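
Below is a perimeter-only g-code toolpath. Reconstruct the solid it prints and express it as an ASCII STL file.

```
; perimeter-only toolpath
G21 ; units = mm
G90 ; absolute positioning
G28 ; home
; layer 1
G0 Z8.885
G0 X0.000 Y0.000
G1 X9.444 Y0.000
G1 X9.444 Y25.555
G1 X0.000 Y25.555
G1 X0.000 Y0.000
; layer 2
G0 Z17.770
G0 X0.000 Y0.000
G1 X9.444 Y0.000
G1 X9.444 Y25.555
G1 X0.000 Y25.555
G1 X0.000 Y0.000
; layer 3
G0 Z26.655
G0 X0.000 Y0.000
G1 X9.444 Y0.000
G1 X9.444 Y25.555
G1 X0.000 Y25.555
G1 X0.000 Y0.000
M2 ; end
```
solid part
  facet normal 0.0000 0.0000 -1.0000
    outer loop
      vertex 9.444 25.555 0.000
      vertex 9.444 0.000 0.000
      vertex 0.000 0.000 0.000
    endloop
  endfacet
  facet normal 0.0000 0.0000 -1.0000
    outer loop
      vertex 0.000 25.555 0.000
      vertex 9.444 25.555 0.000
      vertex 0.000 0.000 0.000
    endloop
  endfacet
  facet normal 0.0000 0.0000 1.0000
    outer loop
      vertex 0.000 0.000 26.655
      vertex 9.444 0.000 26.655
      vertex 9.444 25.555 26.655
    endloop
  endfacet
  facet normal 0.0000 0.0000 1.0000
    outer loop
      vertex 0.000 0.000 26.655
      vertex 9.444 25.555 26.655
      vertex 0.000 25.555 26.655
    endloop
  endfacet
  facet normal 0.0000 -1.0000 0.0000
    outer loop
      vertex 0.000 0.000 0.000
      vertex 9.444 0.000 0.000
      vertex 9.444 0.000 26.655
    endloop
  endfacet
  facet normal 0.0000 -1.0000 0.0000
    outer loop
      vertex 0.000 0.000 0.000
      vertex 9.444 0.000 26.655
      vertex 0.000 0.000 26.655
    endloop
  endfacet
  facet normal 0.0000 1.0000 0.0000
    outer loop
      vertex 9.444 25.555 26.655
      vertex 9.444 25.555 0.000
      vertex 0.000 25.555 0.000
    endloop
  endfacet
  facet normal 0.0000 1.0000 0.0000
    outer loop
      vertex 0.000 25.555 26.655
      vertex 9.444 25.555 26.655
      vertex 0.000 25.555 0.000
    endloop
  endfacet
  facet normal -1.0000 0.0000 0.0000
    outer loop
      vertex 0.000 25.555 26.655
      vertex 0.000 25.555 0.000
      vertex 0.000 0.000 0.000
    endloop
  endfacet
  facet normal -1.0000 0.0000 0.0000
    outer loop
      vertex 0.000 0.000 26.655
      vertex 0.000 25.555 26.655
      vertex 0.000 0.000 0.000
    endloop
  endfacet
  facet normal 1.0000 0.0000 0.0000
    outer loop
      vertex 9.444 0.000 0.000
      vertex 9.444 25.555 0.000
      vertex 9.444 25.555 26.655
    endloop
  endfacet
  facet normal 1.0000 0.0000 0.0000
    outer loop
      vertex 9.444 0.000 0.000
      vertex 9.444 25.555 26.655
      vertex 9.444 0.000 26.655
    endloop
  endfacet
endsolid part

The G0 Z moves step by Δz≈8.885 mm. Every layer's G1 loop is the same polygon, so the solid is a straight extrusion of it from z=0 to z≈26.7. Closing with flat bottom and top caps and triangulating gives 12 facets — a rectangular box, roughly 9.44 × 25.6 mm footprint and 26.7 mm tall.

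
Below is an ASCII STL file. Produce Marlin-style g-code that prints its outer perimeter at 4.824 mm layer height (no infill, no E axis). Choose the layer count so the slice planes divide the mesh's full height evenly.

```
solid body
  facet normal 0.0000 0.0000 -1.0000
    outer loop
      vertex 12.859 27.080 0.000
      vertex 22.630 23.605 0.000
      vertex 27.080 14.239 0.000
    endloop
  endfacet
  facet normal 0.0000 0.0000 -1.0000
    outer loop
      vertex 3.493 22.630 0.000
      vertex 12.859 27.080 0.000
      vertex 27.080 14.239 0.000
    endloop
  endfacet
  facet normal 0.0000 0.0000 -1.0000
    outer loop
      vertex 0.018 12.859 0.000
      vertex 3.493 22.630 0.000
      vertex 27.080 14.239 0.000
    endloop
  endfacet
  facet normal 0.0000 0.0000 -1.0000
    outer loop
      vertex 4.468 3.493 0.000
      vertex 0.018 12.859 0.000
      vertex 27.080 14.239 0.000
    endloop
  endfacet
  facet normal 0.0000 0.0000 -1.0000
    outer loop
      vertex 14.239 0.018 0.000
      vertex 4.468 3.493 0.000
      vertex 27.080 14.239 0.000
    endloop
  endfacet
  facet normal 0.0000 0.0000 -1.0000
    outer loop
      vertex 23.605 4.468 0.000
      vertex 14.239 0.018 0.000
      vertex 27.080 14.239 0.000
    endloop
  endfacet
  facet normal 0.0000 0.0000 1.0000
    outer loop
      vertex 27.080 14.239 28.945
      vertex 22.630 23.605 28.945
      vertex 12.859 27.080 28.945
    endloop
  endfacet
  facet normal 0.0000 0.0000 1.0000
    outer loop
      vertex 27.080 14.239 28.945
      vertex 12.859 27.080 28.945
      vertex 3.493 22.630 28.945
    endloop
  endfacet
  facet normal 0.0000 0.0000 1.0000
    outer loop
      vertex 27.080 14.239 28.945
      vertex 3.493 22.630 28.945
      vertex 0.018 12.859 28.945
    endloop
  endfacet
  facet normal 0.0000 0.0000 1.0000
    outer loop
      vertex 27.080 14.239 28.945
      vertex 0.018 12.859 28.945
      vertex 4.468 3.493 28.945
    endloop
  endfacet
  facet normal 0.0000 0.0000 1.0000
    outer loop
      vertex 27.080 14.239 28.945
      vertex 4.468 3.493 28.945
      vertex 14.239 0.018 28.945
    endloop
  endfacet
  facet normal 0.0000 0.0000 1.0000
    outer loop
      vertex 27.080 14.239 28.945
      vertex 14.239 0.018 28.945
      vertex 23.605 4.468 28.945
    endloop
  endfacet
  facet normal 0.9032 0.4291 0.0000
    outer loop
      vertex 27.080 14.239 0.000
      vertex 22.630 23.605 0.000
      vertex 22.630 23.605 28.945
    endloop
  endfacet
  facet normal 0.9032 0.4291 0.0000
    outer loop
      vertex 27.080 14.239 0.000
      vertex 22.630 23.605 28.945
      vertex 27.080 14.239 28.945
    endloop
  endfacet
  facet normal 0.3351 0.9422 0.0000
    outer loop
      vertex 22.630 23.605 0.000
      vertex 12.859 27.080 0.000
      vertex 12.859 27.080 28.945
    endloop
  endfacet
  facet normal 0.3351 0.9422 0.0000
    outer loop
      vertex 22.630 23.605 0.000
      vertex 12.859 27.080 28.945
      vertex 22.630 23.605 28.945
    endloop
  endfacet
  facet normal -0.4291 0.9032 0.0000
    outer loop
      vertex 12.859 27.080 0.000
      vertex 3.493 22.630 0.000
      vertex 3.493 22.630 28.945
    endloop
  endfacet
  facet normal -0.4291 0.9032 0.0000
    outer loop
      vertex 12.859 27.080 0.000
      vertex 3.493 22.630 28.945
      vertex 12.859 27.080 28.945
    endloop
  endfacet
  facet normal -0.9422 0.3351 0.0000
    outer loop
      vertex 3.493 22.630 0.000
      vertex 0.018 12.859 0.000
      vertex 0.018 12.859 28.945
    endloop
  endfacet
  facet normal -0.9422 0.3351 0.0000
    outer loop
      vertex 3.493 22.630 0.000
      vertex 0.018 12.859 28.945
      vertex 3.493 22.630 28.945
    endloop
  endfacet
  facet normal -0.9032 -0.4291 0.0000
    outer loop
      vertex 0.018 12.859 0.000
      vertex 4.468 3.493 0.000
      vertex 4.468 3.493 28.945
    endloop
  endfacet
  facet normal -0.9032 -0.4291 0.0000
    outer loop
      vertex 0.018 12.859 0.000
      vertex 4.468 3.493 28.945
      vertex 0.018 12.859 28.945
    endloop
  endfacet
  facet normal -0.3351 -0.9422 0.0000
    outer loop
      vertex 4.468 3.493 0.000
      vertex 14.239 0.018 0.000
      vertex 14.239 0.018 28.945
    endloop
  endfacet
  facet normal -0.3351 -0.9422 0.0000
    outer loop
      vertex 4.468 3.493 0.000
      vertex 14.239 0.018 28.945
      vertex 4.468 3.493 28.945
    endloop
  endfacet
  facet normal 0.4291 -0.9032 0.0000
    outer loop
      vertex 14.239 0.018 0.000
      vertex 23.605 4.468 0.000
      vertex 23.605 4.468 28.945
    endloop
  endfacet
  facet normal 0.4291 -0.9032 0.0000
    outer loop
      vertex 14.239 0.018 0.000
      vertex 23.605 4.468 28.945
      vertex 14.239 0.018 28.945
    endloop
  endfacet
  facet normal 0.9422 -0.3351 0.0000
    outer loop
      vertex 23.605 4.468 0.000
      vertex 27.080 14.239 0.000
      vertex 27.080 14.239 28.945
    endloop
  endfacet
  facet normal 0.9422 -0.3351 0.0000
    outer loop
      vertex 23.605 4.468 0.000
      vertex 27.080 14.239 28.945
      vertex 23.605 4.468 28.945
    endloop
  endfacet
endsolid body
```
; perimeter-only toolpath
G21 ; units = mm
G90 ; absolute positioning
G28 ; home
; layer 1
G0 Z4.824
G0 X27.080 Y14.239
G1 X22.630 Y23.605
G1 X12.859 Y27.080
G1 X3.493 Y22.630
G1 X0.018 Y12.859
G1 X4.468 Y3.493
G1 X14.239 Y0.018
G1 X23.605 Y4.468
G1 X27.080 Y14.239
; layer 2
G0 Z9.648
G0 X27.080 Y14.239
G1 X22.630 Y23.605
G1 X12.859 Y27.080
G1 X3.493 Y22.630
G1 X0.018 Y12.859
G1 X4.468 Y3.493
G1 X14.239 Y0.018
G1 X23.605 Y4.468
G1 X27.080 Y14.239
; layer 3
G0 Z14.473
G0 X27.080 Y14.239
G1 X22.630 Y23.605
G1 X12.859 Y27.080
G1 X3.493 Y22.630
G1 X0.018 Y12.859
G1 X4.468 Y3.493
G1 X14.239 Y0.018
G1 X23.605 Y4.468
G1 X27.080 Y14.239
; layer 4
G0 Z19.297
G0 X27.080 Y14.239
G1 X22.630 Y23.605
G1 X12.859 Y27.080
G1 X3.493 Y22.630
G1 X0.018 Y12.859
G1 X4.468 Y3.493
G1 X14.239 Y0.018
G1 X23.605 Y4.468
G1 X27.080 Y14.239
; layer 5
G0 Z24.121
G0 X27.080 Y14.239
G1 X22.630 Y23.605
G1 X12.859 Y27.080
G1 X3.493 Y22.630
G1 X0.018 Y12.859
G1 X4.468 Y3.493
G1 X14.239 Y0.018
G1 X23.605 Y4.468
G1 X27.080 Y14.239
; layer 6
G0 Z28.945
G0 X27.080 Y14.239
G1 X22.630 Y23.605
G1 X12.859 Y27.080
G1 X3.493 Y22.630
G1 X0.018 Y12.859
G1 X4.468 Y3.493
G1 X14.239 Y0.018
G1 X23.605 Y4.468
G1 X27.080 Y14.239
M2 ; end

The solid is a regular 8-sided prism (a cylinder approximated with 8 flat sides), circumscribed radius ≈ 13.5 mm, height ≈ 28.9 mm. Slicing at Δz = 4.824 mm — 6 equal slices spanning the solid's height, so layer i sits at z = i·h/6 — gives 6 non-empty perimeters. Each is a 8-segment closed polygon; G0 lifts to the layer z and rapids to the start vertex, then G1 traces the edges.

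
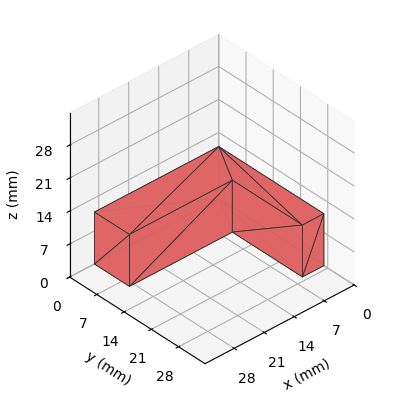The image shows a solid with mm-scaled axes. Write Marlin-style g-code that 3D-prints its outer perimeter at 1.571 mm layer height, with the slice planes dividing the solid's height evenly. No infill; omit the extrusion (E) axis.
Reading the render: the shape is an L-shaped prism: outer 29 × 27 mm, arm thicknesses ≈ 9 mm (horizontal) and 5 mm (vertical), extruded 11 mm in z (dimensions read to the nearest mm from the axis ticks). For the g-code, the solid's height is divided into equal slices at the stated Δz and each level perimeter traced with G1 moves after a G0 lift.

; perimeter-only toolpath
G21 ; units = mm
G90 ; absolute positioning
G28 ; home
; layer 1
G0 Z1.571
G0 X0.000 Y0.000
G1 X29.000 Y0.000
G1 X29.000 Y9.000
G1 X5.000 Y9.000
G1 X5.000 Y27.000
G1 X0.000 Y27.000
G1 X0.000 Y0.000
; layer 2
G0 Z3.143
G0 X0.000 Y0.000
G1 X29.000 Y0.000
G1 X29.000 Y9.000
G1 X5.000 Y9.000
G1 X5.000 Y27.000
G1 X0.000 Y27.000
G1 X0.000 Y0.000
; layer 3
G0 Z4.714
G0 X0.000 Y0.000
G1 X29.000 Y0.000
G1 X29.000 Y9.000
G1 X5.000 Y9.000
G1 X5.000 Y27.000
G1 X0.000 Y27.000
G1 X0.000 Y0.000
; layer 4
G0 Z6.286
G0 X0.000 Y0.000
G1 X29.000 Y0.000
G1 X29.000 Y9.000
G1 X5.000 Y9.000
G1 X5.000 Y27.000
G1 X0.000 Y27.000
G1 X0.000 Y0.000
; layer 5
G0 Z7.857
G0 X0.000 Y0.000
G1 X29.000 Y0.000
G1 X29.000 Y9.000
G1 X5.000 Y9.000
G1 X5.000 Y27.000
G1 X0.000 Y27.000
G1 X0.000 Y0.000
; layer 6
G0 Z9.429
G0 X0.000 Y0.000
G1 X29.000 Y0.000
G1 X29.000 Y9.000
G1 X5.000 Y9.000
G1 X5.000 Y27.000
G1 X0.000 Y27.000
G1 X0.000 Y0.000
; layer 7
G0 Z11.000
G0 X0.000 Y0.000
G1 X29.000 Y0.000
G1 X29.000 Y9.000
G1 X5.000 Y9.000
G1 X5.000 Y27.000
G1 X0.000 Y27.000
G1 X0.000 Y0.000
M2 ; end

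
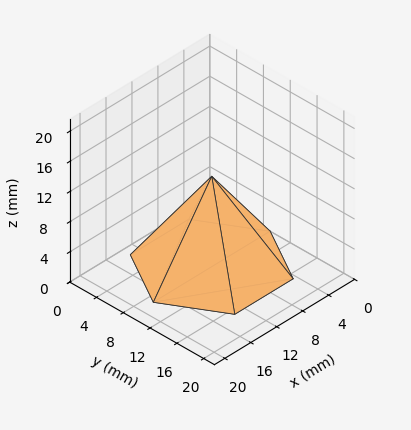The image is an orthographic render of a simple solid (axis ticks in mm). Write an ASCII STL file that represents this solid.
Reading the render: the shape is a regular 6-sided pyramid, base circumscribed radius ≈ 9 mm, apex at z ≈ 12 mm (dimensions read to the nearest mm from the axis ticks). For the STL, each face is triangulated and given an outward normal.

solid part
  facet normal 0.0000 0.0000 -1.0000
    outer loop
      vertex 4.50 16.79 0.00
      vertex 13.50 16.79 0.00
      vertex 18.00 9.00 0.00
    endloop
  endfacet
  facet normal 0.0000 0.0000 -1.0000
    outer loop
      vertex 0.00 9.00 0.00
      vertex 4.50 16.79 0.00
      vertex 18.00 9.00 0.00
    endloop
  endfacet
  facet normal 0.0000 0.0000 -1.0000
    outer loop
      vertex 4.50 1.21 0.00
      vertex 0.00 9.00 0.00
      vertex 18.00 9.00 0.00
    endloop
  endfacet
  facet normal 0.0000 0.0000 -1.0000
    outer loop
      vertex 13.50 1.21 0.00
      vertex 4.50 1.21 0.00
      vertex 18.00 9.00 0.00
    endloop
  endfacet
  facet normal 0.7262 0.4195 0.5447
    outer loop
      vertex 18.00 9.00 0.00
      vertex 13.50 16.79 0.00
      vertex 9.00 9.00 12.00
    endloop
  endfacet
  facet normal 0.0000 0.8388 0.5445
    outer loop
      vertex 13.50 16.79 0.00
      vertex 4.50 16.79 0.00
      vertex 9.00 9.00 12.00
    endloop
  endfacet
  facet normal -0.7262 0.4195 0.5447
    outer loop
      vertex 4.50 16.79 0.00
      vertex 0.00 9.00 0.00
      vertex 9.00 9.00 12.00
    endloop
  endfacet
  facet normal -0.7262 -0.4195 0.5447
    outer loop
      vertex 0.00 9.00 0.00
      vertex 4.50 1.21 0.00
      vertex 9.00 9.00 12.00
    endloop
  endfacet
  facet normal 0.0000 -0.8388 0.5445
    outer loop
      vertex 4.50 1.21 0.00
      vertex 13.50 1.21 0.00
      vertex 9.00 9.00 12.00
    endloop
  endfacet
  facet normal 0.7262 -0.4195 0.5447
    outer loop
      vertex 13.50 1.21 0.00
      vertex 18.00 9.00 0.00
      vertex 9.00 9.00 12.00
    endloop
  endfacet
endsolid part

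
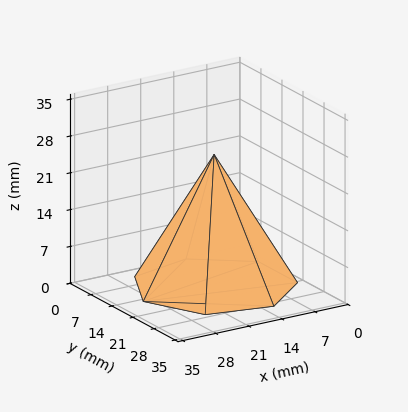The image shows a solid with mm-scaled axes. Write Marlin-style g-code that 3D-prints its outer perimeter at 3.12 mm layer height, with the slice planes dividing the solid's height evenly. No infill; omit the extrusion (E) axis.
Reading the render: the shape is a regular 7-sided pyramid, base circumscribed radius ≈ 15 mm, apex at z ≈ 25 mm (dimensions read to the nearest mm from the axis ticks). For the g-code, the solid's height is divided into equal slices at the stated Δz and each level perimeter traced with G1 moves after a G0 lift.

; perimeter-only toolpath
G21 ; units = mm
G90 ; absolute positioning
G28 ; home
; layer 1
G0 Z3.12
G0 X28.12 Y15.00
G1 X23.18 Y25.26
G1 X12.08 Y27.79
G1 X3.18 Y20.70
G1 X3.18 Y9.30
G1 X12.08 Y2.21
G1 X23.18 Y4.74
G1 X28.12 Y15.00
; layer 2
G0 Z6.25
G0 X26.25 Y15.00
G1 X22.01 Y23.80
G1 X12.50 Y25.96
G1 X4.87 Y19.88
G1 X4.87 Y10.12
G1 X12.50 Y4.04
G1 X22.01 Y6.20
G1 X26.25 Y15.00
; layer 3
G0 Z9.38
G0 X24.38 Y15.00
G1 X20.84 Y22.33
G1 X12.91 Y24.14
G1 X6.56 Y19.07
G1 X6.56 Y10.93
G1 X12.91 Y5.86
G1 X20.84 Y7.67
G1 X24.38 Y15.00
; layer 4
G0 Z12.50
G0 X22.50 Y15.00
G1 X19.68 Y20.87
G1 X13.33 Y22.31
G1 X8.24 Y18.26
G1 X8.24 Y11.75
G1 X13.33 Y7.69
G1 X19.68 Y9.13
G1 X22.50 Y15.00
; layer 5
G0 Z15.62
G0 X20.62 Y15.00
G1 X18.51 Y19.40
G1 X13.75 Y20.48
G1 X9.93 Y17.44
G1 X9.93 Y12.56
G1 X13.75 Y9.52
G1 X18.51 Y10.60
G1 X20.62 Y15.00
; layer 6
G0 Z18.75
G0 X18.75 Y15.00
G1 X17.34 Y17.93
G1 X14.16 Y18.66
G1 X11.62 Y16.63
G1 X11.62 Y13.37
G1 X14.16 Y11.35
G1 X17.34 Y12.07
G1 X18.75 Y15.00
; layer 7
G0 Z21.88
G0 X16.88 Y15.00
G1 X16.17 Y16.47
G1 X14.58 Y16.83
G1 X13.31 Y15.81
G1 X13.31 Y14.19
G1 X14.58 Y13.17
G1 X16.17 Y13.53
G1 X16.88 Y15.00
M2 ; end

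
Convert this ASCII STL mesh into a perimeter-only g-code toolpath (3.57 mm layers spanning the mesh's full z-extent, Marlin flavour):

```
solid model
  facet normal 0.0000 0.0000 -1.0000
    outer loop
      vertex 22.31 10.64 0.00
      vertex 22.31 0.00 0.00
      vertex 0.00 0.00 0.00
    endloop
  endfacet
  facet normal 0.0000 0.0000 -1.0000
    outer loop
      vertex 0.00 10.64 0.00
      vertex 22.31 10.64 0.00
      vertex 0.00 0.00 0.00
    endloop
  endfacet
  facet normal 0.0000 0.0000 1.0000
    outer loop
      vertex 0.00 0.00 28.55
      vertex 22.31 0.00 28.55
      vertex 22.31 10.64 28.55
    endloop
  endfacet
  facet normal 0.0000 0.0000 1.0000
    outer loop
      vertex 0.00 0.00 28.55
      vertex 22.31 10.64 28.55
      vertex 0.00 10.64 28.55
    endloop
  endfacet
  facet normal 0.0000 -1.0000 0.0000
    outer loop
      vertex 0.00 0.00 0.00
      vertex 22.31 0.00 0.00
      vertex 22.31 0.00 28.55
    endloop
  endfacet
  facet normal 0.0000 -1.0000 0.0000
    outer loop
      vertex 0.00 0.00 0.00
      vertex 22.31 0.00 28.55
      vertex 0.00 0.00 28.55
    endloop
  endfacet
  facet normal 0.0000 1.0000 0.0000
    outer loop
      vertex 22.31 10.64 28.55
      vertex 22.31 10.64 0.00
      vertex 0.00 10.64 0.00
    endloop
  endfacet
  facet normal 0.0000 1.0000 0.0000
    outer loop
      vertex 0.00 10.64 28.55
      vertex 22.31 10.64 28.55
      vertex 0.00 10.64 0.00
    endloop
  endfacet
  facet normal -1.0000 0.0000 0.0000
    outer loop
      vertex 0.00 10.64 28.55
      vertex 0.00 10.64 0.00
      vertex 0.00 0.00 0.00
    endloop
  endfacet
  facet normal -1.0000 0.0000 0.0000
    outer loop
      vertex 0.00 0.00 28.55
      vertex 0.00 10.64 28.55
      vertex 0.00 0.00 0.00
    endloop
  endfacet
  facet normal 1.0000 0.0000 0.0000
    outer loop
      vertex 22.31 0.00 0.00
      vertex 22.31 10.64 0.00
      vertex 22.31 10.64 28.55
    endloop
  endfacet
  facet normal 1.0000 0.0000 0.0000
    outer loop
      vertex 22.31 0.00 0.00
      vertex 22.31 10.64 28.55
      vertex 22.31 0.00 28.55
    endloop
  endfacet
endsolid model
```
; perimeter-only toolpath
G21 ; units = mm
G90 ; absolute positioning
G28 ; home
; layer 1
G0 Z3.57
G0 X0.00 Y0.00
G1 X22.31 Y0.00
G1 X22.31 Y10.64
G1 X0.00 Y10.64
G1 X0.00 Y0.00
; layer 2
G0 Z7.14
G0 X0.00 Y0.00
G1 X22.31 Y0.00
G1 X22.31 Y10.64
G1 X0.00 Y10.64
G1 X0.00 Y0.00
; layer 3
G0 Z10.71
G0 X0.00 Y0.00
G1 X22.31 Y0.00
G1 X22.31 Y10.64
G1 X0.00 Y10.64
G1 X0.00 Y0.00
; layer 4
G0 Z14.28
G0 X0.00 Y0.00
G1 X22.31 Y0.00
G1 X22.31 Y10.64
G1 X0.00 Y10.64
G1 X0.00 Y0.00
; layer 5
G0 Z17.84
G0 X0.00 Y0.00
G1 X22.31 Y0.00
G1 X22.31 Y10.64
G1 X0.00 Y10.64
G1 X0.00 Y0.00
; layer 6
G0 Z21.41
G0 X0.00 Y0.00
G1 X22.31 Y0.00
G1 X22.31 Y10.64
G1 X0.00 Y10.64
G1 X0.00 Y0.00
; layer 7
G0 Z24.98
G0 X0.00 Y0.00
G1 X22.31 Y0.00
G1 X22.31 Y10.64
G1 X0.00 Y10.64
G1 X0.00 Y0.00
; layer 8
G0 Z28.55
G0 X0.00 Y0.00
G1 X22.31 Y0.00
G1 X22.31 Y10.64
G1 X0.00 Y10.64
G1 X0.00 Y0.00
M2 ; end

The solid is a rectangular box, roughly 22.3 × 10.6 mm footprint and 28.6 mm tall. Slicing at Δz = 3.57 mm — 8 equal slices spanning the solid's height, so layer i sits at z = i·h/8 — gives 8 non-empty perimeters. Each is a 4-segment closed polygon; G0 lifts to the layer z and rapids to the start vertex, then G1 traces the edges.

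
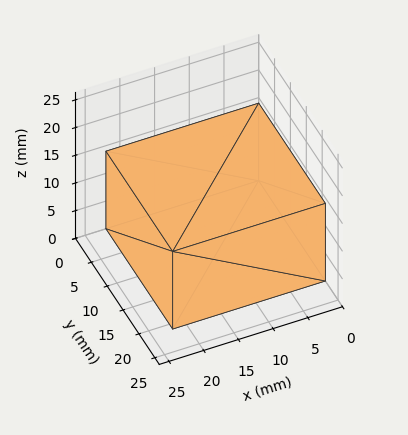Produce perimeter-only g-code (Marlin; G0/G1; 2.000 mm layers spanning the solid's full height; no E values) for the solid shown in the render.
Reading the render: the shape is a rectangular box, roughly 22 × 21 mm footprint and 14 mm tall (dimensions read to the nearest mm from the axis ticks). For the g-code, the solid's height is divided into equal slices at the stated Δz and each level perimeter traced with G1 moves after a G0 lift.

; perimeter-only toolpath
G21 ; units = mm
G90 ; absolute positioning
G28 ; home
; layer 1
G0 Z2.000
G0 X0.000 Y0.000
G1 X22.000 Y0.000
G1 X22.000 Y21.000
G1 X0.000 Y21.000
G1 X0.000 Y0.000
; layer 2
G0 Z4.000
G0 X0.000 Y0.000
G1 X22.000 Y0.000
G1 X22.000 Y21.000
G1 X0.000 Y21.000
G1 X0.000 Y0.000
; layer 3
G0 Z6.000
G0 X0.000 Y0.000
G1 X22.000 Y0.000
G1 X22.000 Y21.000
G1 X0.000 Y21.000
G1 X0.000 Y0.000
; layer 4
G0 Z8.000
G0 X0.000 Y0.000
G1 X22.000 Y0.000
G1 X22.000 Y21.000
G1 X0.000 Y21.000
G1 X0.000 Y0.000
; layer 5
G0 Z10.000
G0 X0.000 Y0.000
G1 X22.000 Y0.000
G1 X22.000 Y21.000
G1 X0.000 Y21.000
G1 X0.000 Y0.000
; layer 6
G0 Z12.000
G0 X0.000 Y0.000
G1 X22.000 Y0.000
G1 X22.000 Y21.000
G1 X0.000 Y21.000
G1 X0.000 Y0.000
; layer 7
G0 Z14.000
G0 X0.000 Y0.000
G1 X22.000 Y0.000
G1 X22.000 Y21.000
G1 X0.000 Y21.000
G1 X0.000 Y0.000
M2 ; end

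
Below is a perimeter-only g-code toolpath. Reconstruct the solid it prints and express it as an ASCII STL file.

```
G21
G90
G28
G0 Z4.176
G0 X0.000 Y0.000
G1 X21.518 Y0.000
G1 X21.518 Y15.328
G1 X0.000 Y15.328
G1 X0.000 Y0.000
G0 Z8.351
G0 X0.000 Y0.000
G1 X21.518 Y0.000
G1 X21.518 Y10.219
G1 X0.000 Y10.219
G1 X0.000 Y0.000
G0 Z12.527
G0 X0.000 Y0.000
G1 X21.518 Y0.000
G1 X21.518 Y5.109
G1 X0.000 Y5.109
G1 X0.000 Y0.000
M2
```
solid part
  facet normal 0.0000 0.0000 -1.0000
    outer loop
      vertex 21.518 20.437 0.000
      vertex 21.518 0.000 0.000
      vertex 0.000 0.000 0.000
    endloop
  endfacet
  facet normal 0.0000 0.0000 -1.0000
    outer loop
      vertex 0.000 20.437 0.000
      vertex 21.518 20.437 0.000
      vertex 0.000 0.000 0.000
    endloop
  endfacet
  facet normal 0.0000 -1.0000 0.0000
    outer loop
      vertex 0.000 0.000 0.000
      vertex 21.518 0.000 0.000
      vertex 21.518 0.000 16.703
    endloop
  endfacet
  facet normal 0.0000 -1.0000 0.0000
    outer loop
      vertex 0.000 0.000 0.000
      vertex 21.518 0.000 16.703
      vertex 0.000 0.000 16.703
    endloop
  endfacet
  facet normal 0.0000 0.6328 0.7743
    outer loop
      vertex 0.000 0.000 16.703
      vertex 21.518 0.000 16.703
      vertex 21.518 20.437 0.000
    endloop
  endfacet
  facet normal 0.0000 0.6328 0.7743
    outer loop
      vertex 0.000 0.000 16.703
      vertex 21.518 20.437 0.000
      vertex 0.000 20.437 0.000
    endloop
  endfacet
  facet normal -1.0000 0.0000 0.0000
    outer loop
      vertex 0.000 0.000 16.703
      vertex 0.000 20.437 0.000
      vertex 0.000 0.000 0.000
    endloop
  endfacet
  facet normal 1.0000 0.0000 0.0000
    outer loop
      vertex 21.518 0.000 0.000
      vertex 21.518 20.437 0.000
      vertex 21.518 0.000 16.703
    endloop
  endfacet
endsolid part

The G0 Z moves step by Δz≈4.176 mm. The G1 loops shrink linearly with z, so the solid tapers from its base footprint up to z≈16.7. Closing with a flat bottom cap and the tapered top and triangulating gives 8 facets — a wedge (ramp): 21.5 × 20.4 mm base, rising to 16.7 mm along the y=0 edge and sloping linearly to z=0 at y=20.4.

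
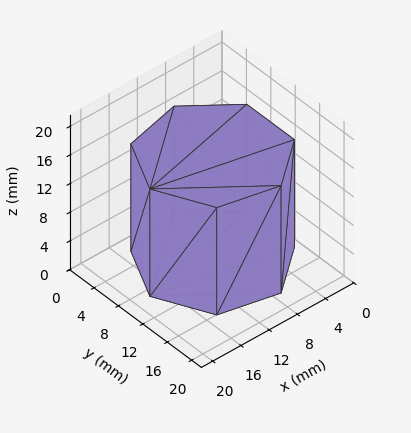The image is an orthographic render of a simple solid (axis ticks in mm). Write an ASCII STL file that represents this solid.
Reading the render: the shape is a regular 7-sided prism (a cylinder approximated with 7 flat sides), circumscribed radius ≈ 9 mm, height ≈ 15 mm (dimensions read to the nearest mm from the axis ticks). For the STL, each face is triangulated and given an outward normal.

solid part
  facet normal 0.0000 0.0000 -1.0000
    outer loop
      vertex 6.997 17.774 0.000
      vertex 14.611 16.036 0.000
      vertex 18.000 9.000 0.000
    endloop
  endfacet
  facet normal 0.0000 0.0000 -1.0000
    outer loop
      vertex 0.891 12.905 0.000
      vertex 6.997 17.774 0.000
      vertex 18.000 9.000 0.000
    endloop
  endfacet
  facet normal 0.0000 0.0000 -1.0000
    outer loop
      vertex 0.891 5.095 0.000
      vertex 0.891 12.905 0.000
      vertex 18.000 9.000 0.000
    endloop
  endfacet
  facet normal 0.0000 0.0000 -1.0000
    outer loop
      vertex 6.997 0.226 0.000
      vertex 0.891 5.095 0.000
      vertex 18.000 9.000 0.000
    endloop
  endfacet
  facet normal 0.0000 0.0000 -1.0000
    outer loop
      vertex 14.611 1.964 0.000
      vertex 6.997 0.226 0.000
      vertex 18.000 9.000 0.000
    endloop
  endfacet
  facet normal 0.0000 0.0000 1.0000
    outer loop
      vertex 18.000 9.000 15.000
      vertex 14.611 16.036 15.000
      vertex 6.997 17.774 15.000
    endloop
  endfacet
  facet normal 0.0000 0.0000 1.0000
    outer loop
      vertex 18.000 9.000 15.000
      vertex 6.997 17.774 15.000
      vertex 0.891 12.905 15.000
    endloop
  endfacet
  facet normal 0.0000 0.0000 1.0000
    outer loop
      vertex 18.000 9.000 15.000
      vertex 0.891 12.905 15.000
      vertex 0.891 5.095 15.000
    endloop
  endfacet
  facet normal 0.0000 0.0000 1.0000
    outer loop
      vertex 18.000 9.000 15.000
      vertex 0.891 5.095 15.000
      vertex 6.997 0.226 15.000
    endloop
  endfacet
  facet normal 0.0000 0.0000 1.0000
    outer loop
      vertex 18.000 9.000 15.000
      vertex 6.997 0.226 15.000
      vertex 14.611 1.964 15.000
    endloop
  endfacet
  facet normal 0.9009 0.4340 0.0000
    outer loop
      vertex 18.000 9.000 0.000
      vertex 14.611 16.036 0.000
      vertex 14.611 16.036 15.000
    endloop
  endfacet
  facet normal 0.9009 0.4340 0.0000
    outer loop
      vertex 18.000 9.000 0.000
      vertex 14.611 16.036 15.000
      vertex 18.000 9.000 15.000
    endloop
  endfacet
  facet normal 0.2225 0.9749 0.0000
    outer loop
      vertex 14.611 16.036 0.000
      vertex 6.997 17.774 0.000
      vertex 6.997 17.774 15.000
    endloop
  endfacet
  facet normal 0.2225 0.9749 0.0000
    outer loop
      vertex 14.611 16.036 0.000
      vertex 6.997 17.774 15.000
      vertex 14.611 16.036 15.000
    endloop
  endfacet
  facet normal -0.6235 0.7819 0.0000
    outer loop
      vertex 6.997 17.774 0.000
      vertex 0.891 12.905 0.000
      vertex 0.891 12.905 15.000
    endloop
  endfacet
  facet normal -0.6235 0.7819 0.0000
    outer loop
      vertex 6.997 17.774 0.000
      vertex 0.891 12.905 15.000
      vertex 6.997 17.774 15.000
    endloop
  endfacet
  facet normal -1.0000 0.0000 0.0000
    outer loop
      vertex 0.891 12.905 0.000
      vertex 0.891 5.095 0.000
      vertex 0.891 5.095 15.000
    endloop
  endfacet
  facet normal -1.0000 0.0000 0.0000
    outer loop
      vertex 0.891 12.905 0.000
      vertex 0.891 5.095 15.000
      vertex 0.891 12.905 15.000
    endloop
  endfacet
  facet normal -0.6235 -0.7819 0.0000
    outer loop
      vertex 0.891 5.095 0.000
      vertex 6.997 0.226 0.000
      vertex 6.997 0.226 15.000
    endloop
  endfacet
  facet normal -0.6235 -0.7819 0.0000
    outer loop
      vertex 0.891 5.095 0.000
      vertex 6.997 0.226 15.000
      vertex 0.891 5.095 15.000
    endloop
  endfacet
  facet normal 0.2225 -0.9749 0.0000
    outer loop
      vertex 6.997 0.226 0.000
      vertex 14.611 1.964 0.000
      vertex 14.611 1.964 15.000
    endloop
  endfacet
  facet normal 0.2225 -0.9749 0.0000
    outer loop
      vertex 6.997 0.226 0.000
      vertex 14.611 1.964 15.000
      vertex 6.997 0.226 15.000
    endloop
  endfacet
  facet normal 0.9009 -0.4340 0.0000
    outer loop
      vertex 14.611 1.964 0.000
      vertex 18.000 9.000 0.000
      vertex 18.000 9.000 15.000
    endloop
  endfacet
  facet normal 0.9009 -0.4340 0.0000
    outer loop
      vertex 14.611 1.964 0.000
      vertex 18.000 9.000 15.000
      vertex 14.611 1.964 15.000
    endloop
  endfacet
endsolid part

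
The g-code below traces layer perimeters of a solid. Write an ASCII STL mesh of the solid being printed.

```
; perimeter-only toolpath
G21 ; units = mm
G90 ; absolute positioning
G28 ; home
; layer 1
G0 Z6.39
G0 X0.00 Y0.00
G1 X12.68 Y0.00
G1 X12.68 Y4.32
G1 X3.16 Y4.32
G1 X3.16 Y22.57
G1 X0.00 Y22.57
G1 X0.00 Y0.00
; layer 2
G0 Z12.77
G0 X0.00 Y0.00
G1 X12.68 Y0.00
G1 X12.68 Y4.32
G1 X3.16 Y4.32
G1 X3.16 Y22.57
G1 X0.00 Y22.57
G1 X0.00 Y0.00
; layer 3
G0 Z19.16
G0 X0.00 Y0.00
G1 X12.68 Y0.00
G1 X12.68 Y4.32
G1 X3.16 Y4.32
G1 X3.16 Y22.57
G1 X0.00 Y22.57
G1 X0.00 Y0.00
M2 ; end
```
solid part
  facet normal 0.0000 0.0000 -1.0000
    outer loop
      vertex 12.68 4.32 0.00
      vertex 12.68 0.00 0.00
      vertex 0.00 0.00 0.00
    endloop
  endfacet
  facet normal 0.0000 0.0000 -1.0000
    outer loop
      vertex 3.16 4.32 0.00
      vertex 12.68 4.32 0.00
      vertex 0.00 0.00 0.00
    endloop
  endfacet
  facet normal 0.0000 0.0000 -1.0000
    outer loop
      vertex 3.16 22.57 0.00
      vertex 3.16 4.32 0.00
      vertex 0.00 0.00 0.00
    endloop
  endfacet
  facet normal 0.0000 0.0000 -1.0000
    outer loop
      vertex 0.00 22.57 0.00
      vertex 3.16 22.57 0.00
      vertex 0.00 0.00 0.00
    endloop
  endfacet
  facet normal 0.0000 0.0000 1.0000
    outer loop
      vertex 0.00 0.00 19.16
      vertex 12.68 0.00 19.16
      vertex 12.68 4.32 19.16
    endloop
  endfacet
  facet normal 0.0000 0.0000 1.0000
    outer loop
      vertex 0.00 0.00 19.16
      vertex 12.68 4.32 19.16
      vertex 3.16 4.32 19.16
    endloop
  endfacet
  facet normal 0.0000 0.0000 1.0000
    outer loop
      vertex 0.00 0.00 19.16
      vertex 3.16 4.32 19.16
      vertex 3.16 22.57 19.16
    endloop
  endfacet
  facet normal 0.0000 0.0000 1.0000
    outer loop
      vertex 0.00 0.00 19.16
      vertex 3.16 22.57 19.16
      vertex 0.00 22.57 19.16
    endloop
  endfacet
  facet normal 0.0000 -1.0000 0.0000
    outer loop
      vertex 0.00 0.00 0.00
      vertex 12.68 0.00 0.00
      vertex 12.68 0.00 19.16
    endloop
  endfacet
  facet normal 0.0000 -1.0000 0.0000
    outer loop
      vertex 0.00 0.00 0.00
      vertex 12.68 0.00 19.16
      vertex 0.00 0.00 19.16
    endloop
  endfacet
  facet normal 1.0000 0.0000 0.0000
    outer loop
      vertex 12.68 0.00 0.00
      vertex 12.68 4.32 0.00
      vertex 12.68 4.32 19.16
    endloop
  endfacet
  facet normal 1.0000 0.0000 0.0000
    outer loop
      vertex 12.68 0.00 0.00
      vertex 12.68 4.32 19.16
      vertex 12.68 0.00 19.16
    endloop
  endfacet
  facet normal 0.0000 1.0000 0.0000
    outer loop
      vertex 12.68 4.32 0.00
      vertex 3.16 4.32 0.00
      vertex 3.16 4.32 19.16
    endloop
  endfacet
  facet normal 0.0000 1.0000 0.0000
    outer loop
      vertex 12.68 4.32 0.00
      vertex 3.16 4.32 19.16
      vertex 12.68 4.32 19.16
    endloop
  endfacet
  facet normal 1.0000 0.0000 0.0000
    outer loop
      vertex 3.16 4.32 0.00
      vertex 3.16 22.57 0.00
      vertex 3.16 22.57 19.16
    endloop
  endfacet
  facet normal 1.0000 0.0000 0.0000
    outer loop
      vertex 3.16 4.32 0.00
      vertex 3.16 22.57 19.16
      vertex 3.16 4.32 19.16
    endloop
  endfacet
  facet normal 0.0000 1.0000 0.0000
    outer loop
      vertex 3.16 22.57 0.00
      vertex 0.00 22.57 0.00
      vertex 0.00 22.57 19.16
    endloop
  endfacet
  facet normal 0.0000 1.0000 0.0000
    outer loop
      vertex 3.16 22.57 0.00
      vertex 0.00 22.57 19.16
      vertex 3.16 22.57 19.16
    endloop
  endfacet
  facet normal -1.0000 0.0000 0.0000
    outer loop
      vertex 0.00 22.57 0.00
      vertex 0.00 0.00 0.00
      vertex 0.00 0.00 19.16
    endloop
  endfacet
  facet normal -1.0000 0.0000 0.0000
    outer loop
      vertex 0.00 22.57 0.00
      vertex 0.00 0.00 19.16
      vertex 0.00 22.57 19.16
    endloop
  endfacet
endsolid part

The G0 Z moves step by Δz≈6.39 mm. Every layer's G1 loop is the same polygon, so the solid is a straight extrusion of it from z=0 to z≈19.2. Closing with flat bottom and top caps and triangulating gives 20 facets — an L-shaped prism: outer 12.7 × 22.6 mm, arm thicknesses ≈ 4.32 mm (horizontal) and 3.16 mm (vertical), extruded 19.2 mm in z.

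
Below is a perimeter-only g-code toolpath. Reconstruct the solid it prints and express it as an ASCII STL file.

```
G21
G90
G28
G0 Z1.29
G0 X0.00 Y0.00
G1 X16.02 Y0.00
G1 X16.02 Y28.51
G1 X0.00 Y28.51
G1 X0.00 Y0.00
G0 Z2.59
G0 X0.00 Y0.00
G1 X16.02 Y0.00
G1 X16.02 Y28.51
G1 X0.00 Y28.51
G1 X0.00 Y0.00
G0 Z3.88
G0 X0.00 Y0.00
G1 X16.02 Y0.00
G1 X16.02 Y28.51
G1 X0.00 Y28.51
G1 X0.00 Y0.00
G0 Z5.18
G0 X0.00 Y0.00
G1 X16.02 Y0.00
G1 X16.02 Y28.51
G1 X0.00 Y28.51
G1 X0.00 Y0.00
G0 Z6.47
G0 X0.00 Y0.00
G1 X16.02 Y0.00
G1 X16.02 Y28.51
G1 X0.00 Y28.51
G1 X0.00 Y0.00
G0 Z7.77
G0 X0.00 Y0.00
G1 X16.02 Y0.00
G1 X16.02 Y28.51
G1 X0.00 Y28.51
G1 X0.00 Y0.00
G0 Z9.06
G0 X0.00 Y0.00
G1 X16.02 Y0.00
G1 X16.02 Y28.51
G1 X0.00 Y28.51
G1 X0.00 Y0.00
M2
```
solid part
  facet normal 0.0000 0.0000 -1.0000
    outer loop
      vertex 16.02 28.51 0.00
      vertex 16.02 0.00 0.00
      vertex 0.00 0.00 0.00
    endloop
  endfacet
  facet normal 0.0000 0.0000 -1.0000
    outer loop
      vertex 0.00 28.51 0.00
      vertex 16.02 28.51 0.00
      vertex 0.00 0.00 0.00
    endloop
  endfacet
  facet normal 0.0000 0.0000 1.0000
    outer loop
      vertex 0.00 0.00 9.06
      vertex 16.02 0.00 9.06
      vertex 16.02 28.51 9.06
    endloop
  endfacet
  facet normal 0.0000 0.0000 1.0000
    outer loop
      vertex 0.00 0.00 9.06
      vertex 16.02 28.51 9.06
      vertex 0.00 28.51 9.06
    endloop
  endfacet
  facet normal 0.0000 -1.0000 0.0000
    outer loop
      vertex 0.00 0.00 0.00
      vertex 16.02 0.00 0.00
      vertex 16.02 0.00 9.06
    endloop
  endfacet
  facet normal 0.0000 -1.0000 0.0000
    outer loop
      vertex 0.00 0.00 0.00
      vertex 16.02 0.00 9.06
      vertex 0.00 0.00 9.06
    endloop
  endfacet
  facet normal 0.0000 1.0000 0.0000
    outer loop
      vertex 16.02 28.51 9.06
      vertex 16.02 28.51 0.00
      vertex 0.00 28.51 0.00
    endloop
  endfacet
  facet normal 0.0000 1.0000 0.0000
    outer loop
      vertex 0.00 28.51 9.06
      vertex 16.02 28.51 9.06
      vertex 0.00 28.51 0.00
    endloop
  endfacet
  facet normal -1.0000 0.0000 0.0000
    outer loop
      vertex 0.00 28.51 9.06
      vertex 0.00 28.51 0.00
      vertex 0.00 0.00 0.00
    endloop
  endfacet
  facet normal -1.0000 0.0000 0.0000
    outer loop
      vertex 0.00 0.00 9.06
      vertex 0.00 28.51 9.06
      vertex 0.00 0.00 0.00
    endloop
  endfacet
  facet normal 1.0000 0.0000 0.0000
    outer loop
      vertex 16.02 0.00 0.00
      vertex 16.02 28.51 0.00
      vertex 16.02 28.51 9.06
    endloop
  endfacet
  facet normal 1.0000 0.0000 0.0000
    outer loop
      vertex 16.02 0.00 0.00
      vertex 16.02 28.51 9.06
      vertex 16.02 0.00 9.06
    endloop
  endfacet
endsolid part

The G0 Z moves step by Δz≈1.29 mm. Every layer's G1 loop is the same polygon, so the solid is a straight extrusion of it from z=0 to z≈9.06. Closing with flat bottom and top caps and triangulating gives 12 facets — a rectangular box, roughly 16 × 28.5 mm footprint and 9.06 mm tall.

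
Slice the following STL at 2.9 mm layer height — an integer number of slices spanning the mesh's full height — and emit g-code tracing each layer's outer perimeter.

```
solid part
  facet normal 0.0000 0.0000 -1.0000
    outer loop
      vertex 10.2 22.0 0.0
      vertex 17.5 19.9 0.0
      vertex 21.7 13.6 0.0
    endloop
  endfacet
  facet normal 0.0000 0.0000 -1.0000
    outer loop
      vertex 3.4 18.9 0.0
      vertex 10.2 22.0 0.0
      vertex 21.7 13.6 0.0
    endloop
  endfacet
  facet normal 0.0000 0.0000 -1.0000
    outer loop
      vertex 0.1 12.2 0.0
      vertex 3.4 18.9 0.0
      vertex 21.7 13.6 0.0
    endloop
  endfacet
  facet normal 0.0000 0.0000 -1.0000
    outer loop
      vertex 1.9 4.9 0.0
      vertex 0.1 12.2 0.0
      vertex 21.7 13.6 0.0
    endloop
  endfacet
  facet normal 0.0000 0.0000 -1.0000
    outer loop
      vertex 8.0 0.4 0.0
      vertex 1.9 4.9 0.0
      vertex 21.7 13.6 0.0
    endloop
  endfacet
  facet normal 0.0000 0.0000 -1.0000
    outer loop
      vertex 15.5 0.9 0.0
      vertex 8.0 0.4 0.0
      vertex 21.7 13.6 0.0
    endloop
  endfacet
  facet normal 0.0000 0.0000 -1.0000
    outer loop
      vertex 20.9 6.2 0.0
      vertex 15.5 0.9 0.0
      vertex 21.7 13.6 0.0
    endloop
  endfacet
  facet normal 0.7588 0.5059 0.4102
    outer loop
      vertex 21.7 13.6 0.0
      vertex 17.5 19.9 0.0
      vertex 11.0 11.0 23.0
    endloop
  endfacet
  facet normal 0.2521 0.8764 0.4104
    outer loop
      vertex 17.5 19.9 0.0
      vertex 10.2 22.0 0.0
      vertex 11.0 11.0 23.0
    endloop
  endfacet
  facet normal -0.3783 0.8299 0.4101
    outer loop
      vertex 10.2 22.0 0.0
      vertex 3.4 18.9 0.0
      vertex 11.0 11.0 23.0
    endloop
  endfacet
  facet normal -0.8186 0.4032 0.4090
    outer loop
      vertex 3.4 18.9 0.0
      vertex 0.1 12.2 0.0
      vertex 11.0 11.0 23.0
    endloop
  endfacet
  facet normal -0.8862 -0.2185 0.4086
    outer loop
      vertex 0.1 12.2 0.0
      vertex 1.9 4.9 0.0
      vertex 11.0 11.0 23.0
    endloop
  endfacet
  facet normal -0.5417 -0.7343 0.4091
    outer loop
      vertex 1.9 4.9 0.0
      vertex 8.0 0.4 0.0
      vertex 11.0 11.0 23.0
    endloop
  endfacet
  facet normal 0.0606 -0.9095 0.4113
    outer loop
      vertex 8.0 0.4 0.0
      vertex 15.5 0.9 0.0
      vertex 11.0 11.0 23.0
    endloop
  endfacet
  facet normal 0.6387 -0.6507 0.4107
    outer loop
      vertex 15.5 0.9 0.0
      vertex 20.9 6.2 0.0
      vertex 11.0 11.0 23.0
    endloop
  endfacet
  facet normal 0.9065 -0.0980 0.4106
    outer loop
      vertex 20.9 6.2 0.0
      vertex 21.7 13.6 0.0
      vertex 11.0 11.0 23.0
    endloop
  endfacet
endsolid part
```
; perimeter-only toolpath
G21 ; units = mm
G90 ; absolute positioning
G28 ; home
; layer 1
G0 Z2.9
G0 X20.4 Y13.3
G1 X16.7 Y18.8
G1 X10.3 Y20.6
G1 X4.3 Y17.9
G1 X1.5 Y12.0
G1 X3.0 Y5.7
G1 X8.4 Y1.7
G1 X14.9 Y2.2
G1 X19.7 Y6.8
G1 X20.4 Y13.3
; layer 2
G0 Z5.8
G0 X19.0 Y12.9
G1 X15.9 Y17.7
G1 X10.4 Y19.2
G1 X5.3 Y16.9
G1 X2.8 Y11.9
G1 X4.2 Y6.4
G1 X8.8 Y3.0
G1 X14.4 Y3.4
G1 X18.4 Y7.4
G1 X19.0 Y12.9
; layer 3
G0 Z8.6
G0 X17.7 Y12.6
G1 X15.1 Y16.6
G1 X10.5 Y17.9
G1 X6.2 Y15.9
G1 X4.2 Y11.8
G1 X5.3 Y7.2
G1 X9.1 Y4.4
G1 X13.8 Y4.7
G1 X17.2 Y8.0
G1 X17.7 Y12.6
; layer 4
G0 Z11.5
G0 X16.4 Y12.3
G1 X14.2 Y15.4
G1 X10.6 Y16.5
G1 X7.2 Y14.9
G1 X5.5 Y11.6
G1 X6.5 Y8.0
G1 X9.5 Y5.7
G1 X13.2 Y6.0
G1 X15.9 Y8.6
G1 X16.4 Y12.3
; layer 5
G0 Z14.4
G0 X15.0 Y12.0
G1 X13.4 Y14.3
G1 X10.7 Y15.1
G1 X8.2 Y14.0
G1 X6.9 Y11.4
G1 X7.6 Y8.7
G1 X9.9 Y7.0
G1 X12.7 Y7.2
G1 X14.7 Y9.2
G1 X15.0 Y12.0
; layer 6
G0 Z17.2
G0 X13.7 Y11.7
G1 X12.6 Y13.2
G1 X10.8 Y13.8
G1 X9.1 Y13.0
G1 X8.3 Y11.3
G1 X8.7 Y9.5
G1 X10.2 Y8.3
G1 X12.1 Y8.5
G1 X13.5 Y9.8
G1 X13.7 Y11.7
; layer 7
G0 Z20.1
G0 X12.3 Y11.3
G1 X11.8 Y12.1
G1 X10.9 Y12.4
G1 X10.1 Y12.0
G1 X9.6 Y11.2
G1 X9.9 Y10.2
G1 X10.6 Y9.7
G1 X11.6 Y9.7
G1 X12.2 Y10.4
G1 X12.3 Y11.3
M2 ; end

The solid is a regular 9-sided pyramid, base circumscribed radius ≈ 11 mm, apex at z ≈ 23 mm. Slicing at Δz = 2.9 mm — 8 equal slices spanning the solid's height, so layer i sits at z = i·h/8 — gives 7 non-empty perimeters. Each is a 9-segment closed polygon; G0 lifts to the layer z and rapids to the start vertex, then G1 traces the edges. The cross-section shrinks linearly with z (the slice at the apex is degenerate and omitted).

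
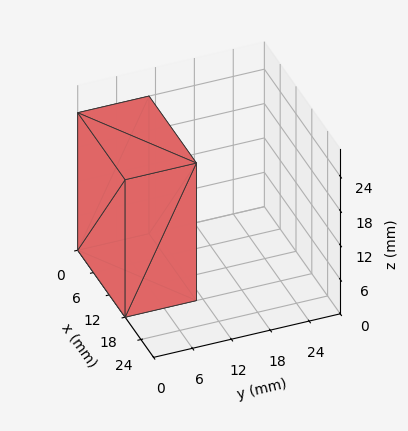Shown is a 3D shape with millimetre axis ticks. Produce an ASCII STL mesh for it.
Reading the render: the shape is a rectangular box, roughly 18 × 11 mm footprint and 24 mm tall (dimensions read to the nearest mm from the axis ticks). For the STL, each face is triangulated and given an outward normal.

solid part
  facet normal 0.0000 0.0000 -1.0000
    outer loop
      vertex 18.00 11.00 0.00
      vertex 18.00 0.00 0.00
      vertex 0.00 0.00 0.00
    endloop
  endfacet
  facet normal 0.0000 0.0000 -1.0000
    outer loop
      vertex 0.00 11.00 0.00
      vertex 18.00 11.00 0.00
      vertex 0.00 0.00 0.00
    endloop
  endfacet
  facet normal 0.0000 0.0000 1.0000
    outer loop
      vertex 0.00 0.00 24.00
      vertex 18.00 0.00 24.00
      vertex 18.00 11.00 24.00
    endloop
  endfacet
  facet normal 0.0000 0.0000 1.0000
    outer loop
      vertex 0.00 0.00 24.00
      vertex 18.00 11.00 24.00
      vertex 0.00 11.00 24.00
    endloop
  endfacet
  facet normal 0.0000 -1.0000 0.0000
    outer loop
      vertex 0.00 0.00 0.00
      vertex 18.00 0.00 0.00
      vertex 18.00 0.00 24.00
    endloop
  endfacet
  facet normal 0.0000 -1.0000 0.0000
    outer loop
      vertex 0.00 0.00 0.00
      vertex 18.00 0.00 24.00
      vertex 0.00 0.00 24.00
    endloop
  endfacet
  facet normal 0.0000 1.0000 0.0000
    outer loop
      vertex 18.00 11.00 24.00
      vertex 18.00 11.00 0.00
      vertex 0.00 11.00 0.00
    endloop
  endfacet
  facet normal 0.0000 1.0000 0.0000
    outer loop
      vertex 0.00 11.00 24.00
      vertex 18.00 11.00 24.00
      vertex 0.00 11.00 0.00
    endloop
  endfacet
  facet normal -1.0000 0.0000 0.0000
    outer loop
      vertex 0.00 11.00 24.00
      vertex 0.00 11.00 0.00
      vertex 0.00 0.00 0.00
    endloop
  endfacet
  facet normal -1.0000 0.0000 0.0000
    outer loop
      vertex 0.00 0.00 24.00
      vertex 0.00 11.00 24.00
      vertex 0.00 0.00 0.00
    endloop
  endfacet
  facet normal 1.0000 0.0000 0.0000
    outer loop
      vertex 18.00 0.00 0.00
      vertex 18.00 11.00 0.00
      vertex 18.00 11.00 24.00
    endloop
  endfacet
  facet normal 1.0000 0.0000 0.0000
    outer loop
      vertex 18.00 0.00 0.00
      vertex 18.00 11.00 24.00
      vertex 18.00 0.00 24.00
    endloop
  endfacet
endsolid part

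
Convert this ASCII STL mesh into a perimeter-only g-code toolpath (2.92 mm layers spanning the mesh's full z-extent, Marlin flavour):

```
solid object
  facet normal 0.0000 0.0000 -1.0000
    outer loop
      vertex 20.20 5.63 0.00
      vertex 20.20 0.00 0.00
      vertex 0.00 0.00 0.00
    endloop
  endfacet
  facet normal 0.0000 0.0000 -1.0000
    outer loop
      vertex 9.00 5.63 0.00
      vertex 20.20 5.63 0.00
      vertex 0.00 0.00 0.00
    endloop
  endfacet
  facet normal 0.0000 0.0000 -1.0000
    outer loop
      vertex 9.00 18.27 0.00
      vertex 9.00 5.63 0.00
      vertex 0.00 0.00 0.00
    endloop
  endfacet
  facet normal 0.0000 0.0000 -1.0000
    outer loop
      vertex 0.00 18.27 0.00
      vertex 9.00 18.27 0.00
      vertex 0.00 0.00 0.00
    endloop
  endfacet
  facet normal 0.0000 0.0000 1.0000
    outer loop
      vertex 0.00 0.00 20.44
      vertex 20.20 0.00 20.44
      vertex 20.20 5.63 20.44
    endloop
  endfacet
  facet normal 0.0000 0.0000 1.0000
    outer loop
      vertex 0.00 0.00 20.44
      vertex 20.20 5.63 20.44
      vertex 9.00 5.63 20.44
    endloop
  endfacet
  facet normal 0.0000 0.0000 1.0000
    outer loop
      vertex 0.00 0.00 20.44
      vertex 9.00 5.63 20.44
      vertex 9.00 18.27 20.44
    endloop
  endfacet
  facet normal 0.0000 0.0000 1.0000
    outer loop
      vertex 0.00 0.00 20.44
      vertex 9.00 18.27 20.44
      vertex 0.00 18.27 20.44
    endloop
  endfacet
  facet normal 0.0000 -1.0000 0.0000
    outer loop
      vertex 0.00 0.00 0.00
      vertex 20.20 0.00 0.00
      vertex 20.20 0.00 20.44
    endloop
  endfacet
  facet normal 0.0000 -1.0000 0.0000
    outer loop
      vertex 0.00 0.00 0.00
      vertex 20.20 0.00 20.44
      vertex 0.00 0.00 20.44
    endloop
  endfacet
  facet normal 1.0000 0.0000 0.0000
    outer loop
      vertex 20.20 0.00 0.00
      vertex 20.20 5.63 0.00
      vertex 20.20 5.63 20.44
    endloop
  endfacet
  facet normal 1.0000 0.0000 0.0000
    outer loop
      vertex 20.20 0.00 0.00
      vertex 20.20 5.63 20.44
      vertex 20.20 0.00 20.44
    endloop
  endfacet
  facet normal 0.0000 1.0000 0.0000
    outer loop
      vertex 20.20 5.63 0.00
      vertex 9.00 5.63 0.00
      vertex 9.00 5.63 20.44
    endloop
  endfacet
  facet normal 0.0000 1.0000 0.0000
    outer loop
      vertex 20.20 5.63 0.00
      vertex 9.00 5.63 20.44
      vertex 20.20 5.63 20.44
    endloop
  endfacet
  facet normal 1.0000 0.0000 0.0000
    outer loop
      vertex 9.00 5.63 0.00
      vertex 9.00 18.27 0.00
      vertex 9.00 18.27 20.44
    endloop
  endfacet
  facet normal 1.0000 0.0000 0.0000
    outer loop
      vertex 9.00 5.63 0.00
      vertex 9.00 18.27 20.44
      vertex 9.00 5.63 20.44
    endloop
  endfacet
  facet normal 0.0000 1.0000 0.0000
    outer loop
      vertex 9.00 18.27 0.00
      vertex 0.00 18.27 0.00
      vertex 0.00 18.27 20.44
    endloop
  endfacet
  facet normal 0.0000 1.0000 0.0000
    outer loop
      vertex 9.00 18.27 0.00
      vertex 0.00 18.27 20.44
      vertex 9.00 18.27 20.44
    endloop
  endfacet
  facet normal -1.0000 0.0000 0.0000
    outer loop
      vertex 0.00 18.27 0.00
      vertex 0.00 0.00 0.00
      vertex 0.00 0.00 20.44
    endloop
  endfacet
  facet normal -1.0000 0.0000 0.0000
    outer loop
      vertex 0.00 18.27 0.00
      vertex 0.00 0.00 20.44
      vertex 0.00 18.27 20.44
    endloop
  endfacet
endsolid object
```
; perimeter-only toolpath
G21 ; units = mm
G90 ; absolute positioning
G28 ; home
; layer 1
G0 Z2.92
G0 X0.00 Y0.00
G1 X20.20 Y0.00
G1 X20.20 Y5.63
G1 X9.00 Y5.63
G1 X9.00 Y18.27
G1 X0.00 Y18.27
G1 X0.00 Y0.00
; layer 2
G0 Z5.84
G0 X0.00 Y0.00
G1 X20.20 Y0.00
G1 X20.20 Y5.63
G1 X9.00 Y5.63
G1 X9.00 Y18.27
G1 X0.00 Y18.27
G1 X0.00 Y0.00
; layer 3
G0 Z8.76
G0 X0.00 Y0.00
G1 X20.20 Y0.00
G1 X20.20 Y5.63
G1 X9.00 Y5.63
G1 X9.00 Y18.27
G1 X0.00 Y18.27
G1 X0.00 Y0.00
; layer 4
G0 Z11.68
G0 X0.00 Y0.00
G1 X20.20 Y0.00
G1 X20.20 Y5.63
G1 X9.00 Y5.63
G1 X9.00 Y18.27
G1 X0.00 Y18.27
G1 X0.00 Y0.00
; layer 5
G0 Z14.60
G0 X0.00 Y0.00
G1 X20.20 Y0.00
G1 X20.20 Y5.63
G1 X9.00 Y5.63
G1 X9.00 Y18.27
G1 X0.00 Y18.27
G1 X0.00 Y0.00
; layer 6
G0 Z17.52
G0 X0.00 Y0.00
G1 X20.20 Y0.00
G1 X20.20 Y5.63
G1 X9.00 Y5.63
G1 X9.00 Y18.27
G1 X0.00 Y18.27
G1 X0.00 Y0.00
; layer 7
G0 Z20.44
G0 X0.00 Y0.00
G1 X20.20 Y0.00
G1 X20.20 Y5.63
G1 X9.00 Y5.63
G1 X9.00 Y18.27
G1 X0.00 Y18.27
G1 X0.00 Y0.00
M2 ; end

The solid is an L-shaped prism: outer 20.2 × 18.3 mm, arm thicknesses ≈ 5.63 mm (horizontal) and 9 mm (vertical), extruded 20.4 mm in z. Slicing at Δz = 2.92 mm — 7 equal slices spanning the solid's height, so layer i sits at z = i·h/7 — gives 7 non-empty perimeters. Each is a 6-segment closed polygon; G0 lifts to the layer z and rapids to the start vertex, then G1 traces the edges.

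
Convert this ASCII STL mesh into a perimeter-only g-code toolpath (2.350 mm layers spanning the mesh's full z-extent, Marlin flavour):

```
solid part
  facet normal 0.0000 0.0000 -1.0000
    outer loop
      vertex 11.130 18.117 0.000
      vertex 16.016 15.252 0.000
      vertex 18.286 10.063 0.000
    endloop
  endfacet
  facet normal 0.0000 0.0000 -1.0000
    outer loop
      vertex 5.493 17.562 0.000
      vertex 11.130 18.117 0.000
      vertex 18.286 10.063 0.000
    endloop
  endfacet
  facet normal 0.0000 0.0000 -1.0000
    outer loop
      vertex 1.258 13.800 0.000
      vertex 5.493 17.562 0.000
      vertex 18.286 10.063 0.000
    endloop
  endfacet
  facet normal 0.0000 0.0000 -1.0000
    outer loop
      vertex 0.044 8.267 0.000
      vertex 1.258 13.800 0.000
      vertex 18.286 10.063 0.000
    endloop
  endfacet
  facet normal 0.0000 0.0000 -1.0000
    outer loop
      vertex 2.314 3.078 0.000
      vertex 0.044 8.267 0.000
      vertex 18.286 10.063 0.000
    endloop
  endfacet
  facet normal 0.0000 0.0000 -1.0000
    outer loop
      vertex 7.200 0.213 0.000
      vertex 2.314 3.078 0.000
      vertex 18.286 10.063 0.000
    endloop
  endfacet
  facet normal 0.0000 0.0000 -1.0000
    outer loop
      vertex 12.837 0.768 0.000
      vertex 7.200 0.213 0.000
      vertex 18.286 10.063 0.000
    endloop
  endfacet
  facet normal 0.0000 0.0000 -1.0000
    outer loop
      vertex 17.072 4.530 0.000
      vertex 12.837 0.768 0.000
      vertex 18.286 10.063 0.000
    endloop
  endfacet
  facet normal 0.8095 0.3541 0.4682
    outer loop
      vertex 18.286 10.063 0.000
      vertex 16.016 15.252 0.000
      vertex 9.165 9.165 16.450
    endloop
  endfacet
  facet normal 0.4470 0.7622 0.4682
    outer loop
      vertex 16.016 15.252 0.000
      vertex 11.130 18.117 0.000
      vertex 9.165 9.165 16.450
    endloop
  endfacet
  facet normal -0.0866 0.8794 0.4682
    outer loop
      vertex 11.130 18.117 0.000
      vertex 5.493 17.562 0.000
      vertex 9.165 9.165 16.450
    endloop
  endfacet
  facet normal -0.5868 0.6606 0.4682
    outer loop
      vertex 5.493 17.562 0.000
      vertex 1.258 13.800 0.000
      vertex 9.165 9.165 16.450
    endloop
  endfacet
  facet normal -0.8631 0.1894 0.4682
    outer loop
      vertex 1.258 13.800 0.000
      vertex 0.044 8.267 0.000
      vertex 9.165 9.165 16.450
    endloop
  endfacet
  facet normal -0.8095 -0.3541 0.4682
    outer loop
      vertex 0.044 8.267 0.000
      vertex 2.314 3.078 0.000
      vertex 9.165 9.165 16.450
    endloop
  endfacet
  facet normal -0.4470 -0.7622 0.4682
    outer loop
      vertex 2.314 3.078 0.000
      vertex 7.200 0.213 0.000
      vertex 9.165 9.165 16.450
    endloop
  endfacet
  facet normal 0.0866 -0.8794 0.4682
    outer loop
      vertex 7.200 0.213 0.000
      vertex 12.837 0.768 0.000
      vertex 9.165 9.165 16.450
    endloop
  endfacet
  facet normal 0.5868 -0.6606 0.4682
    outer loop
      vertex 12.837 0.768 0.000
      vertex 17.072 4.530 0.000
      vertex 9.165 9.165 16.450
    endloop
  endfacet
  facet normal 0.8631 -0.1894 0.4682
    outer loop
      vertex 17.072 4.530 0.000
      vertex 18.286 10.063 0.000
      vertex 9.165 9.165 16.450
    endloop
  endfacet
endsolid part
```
; perimeter-only toolpath
G21 ; units = mm
G90 ; absolute positioning
G28 ; home
; layer 1
G0 Z2.350
G0 X16.983 Y9.935
G1 X15.037 Y14.382
G1 X10.849 Y16.838
G1 X6.018 Y16.362
G1 X2.388 Y13.138
G1 X1.347 Y8.395
G1 X3.293 Y3.948
G1 X7.481 Y1.492
G1 X12.312 Y1.968
G1 X15.942 Y5.192
G1 X16.983 Y9.935
; layer 2
G0 Z4.700
G0 X15.680 Y9.806
G1 X14.059 Y13.513
G1 X10.569 Y15.559
G1 X6.542 Y15.163
G1 X3.517 Y12.476
G1 X2.650 Y8.524
G1 X4.271 Y4.817
G1 X7.761 Y2.771
G1 X11.788 Y3.167
G1 X14.813 Y5.854
G1 X15.680 Y9.806
; layer 3
G0 Z7.050
G0 X14.377 Y9.678
G1 X13.080 Y12.643
G1 X10.288 Y14.280
G1 X7.067 Y13.963
G1 X4.647 Y11.814
G1 X3.953 Y8.652
G1 X5.250 Y5.687
G1 X8.042 Y4.050
G1 X11.263 Y4.367
G1 X13.683 Y6.516
G1 X14.377 Y9.678
; layer 4
G0 Z9.400
G0 X13.074 Y9.550
G1 X12.101 Y11.774
G1 X10.007 Y13.002
G1 X7.591 Y12.764
G1 X5.776 Y11.151
G1 X5.256 Y8.780
G1 X6.229 Y6.556
G1 X8.323 Y5.328
G1 X10.739 Y5.566
G1 X12.554 Y7.179
G1 X13.074 Y9.550
; layer 5
G0 Z11.750
G0 X11.771 Y9.422
G1 X11.122 Y10.904
G1 X9.726 Y11.723
G1 X8.116 Y11.564
G1 X6.906 Y10.489
G1 X6.559 Y8.908
G1 X7.208 Y7.426
G1 X8.604 Y6.607
G1 X10.214 Y6.766
G1 X11.424 Y7.841
G1 X11.771 Y9.422
; layer 6
G0 Z14.100
G0 X10.468 Y9.293
G1 X10.144 Y10.035
G1 X9.446 Y10.444
G1 X8.640 Y10.365
G1 X8.035 Y9.827
G1 X7.862 Y9.037
G1 X8.186 Y8.295
G1 X8.884 Y7.886
G1 X9.690 Y7.965
G1 X10.295 Y8.503
G1 X10.468 Y9.293
M2 ; end

The solid is a regular 10-sided pyramid, base circumscribed radius ≈ 9.16 mm, apex at z ≈ 16.4 mm. Slicing at Δz = 2.350 mm — 7 equal slices spanning the solid's height, so layer i sits at z = i·h/7 — gives 6 non-empty perimeters. Each is a 10-segment closed polygon; G0 lifts to the layer z and rapids to the start vertex, then G1 traces the edges. The cross-section shrinks linearly with z (the slice at the apex is degenerate and omitted).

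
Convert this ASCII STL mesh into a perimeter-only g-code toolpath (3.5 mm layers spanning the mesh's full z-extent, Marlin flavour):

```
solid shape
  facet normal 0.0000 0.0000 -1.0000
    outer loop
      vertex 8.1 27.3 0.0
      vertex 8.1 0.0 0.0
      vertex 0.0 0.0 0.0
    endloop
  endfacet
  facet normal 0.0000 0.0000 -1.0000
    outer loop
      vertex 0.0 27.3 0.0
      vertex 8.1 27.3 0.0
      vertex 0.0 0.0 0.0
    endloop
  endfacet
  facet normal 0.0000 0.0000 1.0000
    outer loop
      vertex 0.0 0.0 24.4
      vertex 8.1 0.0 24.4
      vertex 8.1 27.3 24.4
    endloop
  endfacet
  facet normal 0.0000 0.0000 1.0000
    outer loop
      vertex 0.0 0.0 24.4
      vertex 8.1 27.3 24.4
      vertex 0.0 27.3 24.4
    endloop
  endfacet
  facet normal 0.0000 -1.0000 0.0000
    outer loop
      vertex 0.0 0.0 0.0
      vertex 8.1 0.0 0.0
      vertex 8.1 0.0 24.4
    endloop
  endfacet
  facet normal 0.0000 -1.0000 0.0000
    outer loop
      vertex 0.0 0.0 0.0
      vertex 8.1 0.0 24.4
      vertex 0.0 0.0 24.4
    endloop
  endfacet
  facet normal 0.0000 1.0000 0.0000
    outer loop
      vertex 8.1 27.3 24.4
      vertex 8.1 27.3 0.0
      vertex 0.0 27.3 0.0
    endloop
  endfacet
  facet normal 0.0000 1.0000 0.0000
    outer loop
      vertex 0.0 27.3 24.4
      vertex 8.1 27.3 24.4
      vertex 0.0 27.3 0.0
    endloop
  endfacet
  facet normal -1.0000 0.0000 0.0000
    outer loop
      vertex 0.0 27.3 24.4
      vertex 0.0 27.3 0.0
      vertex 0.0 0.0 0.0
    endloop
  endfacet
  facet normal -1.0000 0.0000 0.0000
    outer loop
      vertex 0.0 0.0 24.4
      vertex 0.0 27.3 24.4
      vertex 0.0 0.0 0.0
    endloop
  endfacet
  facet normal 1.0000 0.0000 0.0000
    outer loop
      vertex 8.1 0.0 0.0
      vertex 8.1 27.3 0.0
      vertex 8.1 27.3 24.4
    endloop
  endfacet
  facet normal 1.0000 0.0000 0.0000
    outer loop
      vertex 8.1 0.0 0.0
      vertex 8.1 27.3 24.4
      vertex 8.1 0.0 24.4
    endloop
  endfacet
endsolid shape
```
; perimeter-only toolpath
G21 ; units = mm
G90 ; absolute positioning
G28 ; home
; layer 1
G0 Z3.5
G0 X0.0 Y0.0
G1 X8.1 Y0.0
G1 X8.1 Y27.3
G1 X0.0 Y27.3
G1 X0.0 Y0.0
; layer 2
G0 Z7.0
G0 X0.0 Y0.0
G1 X8.1 Y0.0
G1 X8.1 Y27.3
G1 X0.0 Y27.3
G1 X0.0 Y0.0
; layer 3
G0 Z10.5
G0 X0.0 Y0.0
G1 X8.1 Y0.0
G1 X8.1 Y27.3
G1 X0.0 Y27.3
G1 X0.0 Y0.0
; layer 4
G0 Z13.9
G0 X0.0 Y0.0
G1 X8.1 Y0.0
G1 X8.1 Y27.3
G1 X0.0 Y27.3
G1 X0.0 Y0.0
; layer 5
G0 Z17.4
G0 X0.0 Y0.0
G1 X8.1 Y0.0
G1 X8.1 Y27.3
G1 X0.0 Y27.3
G1 X0.0 Y0.0
; layer 6
G0 Z20.9
G0 X0.0 Y0.0
G1 X8.1 Y0.0
G1 X8.1 Y27.3
G1 X0.0 Y27.3
G1 X0.0 Y0.0
; layer 7
G0 Z24.4
G0 X0.0 Y0.0
G1 X8.1 Y0.0
G1 X8.1 Y27.3
G1 X0.0 Y27.3
G1 X0.0 Y0.0
M2 ; end

The solid is a rectangular box, roughly 8.1 × 27.3 mm footprint and 24.4 mm tall. Slicing at Δz = 3.5 mm — 7 equal slices spanning the solid's height, so layer i sits at z = i·h/7 — gives 7 non-empty perimeters. Each is a 4-segment closed polygon; G0 lifts to the layer z and rapids to the start vertex, then G1 traces the edges.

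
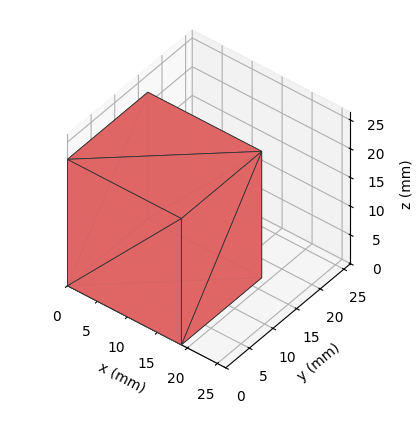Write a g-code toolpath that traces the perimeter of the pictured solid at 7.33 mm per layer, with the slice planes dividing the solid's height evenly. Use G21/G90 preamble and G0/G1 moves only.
Reading the render: the shape is a rectangular box, roughly 19 × 17 mm footprint and 22 mm tall (dimensions read to the nearest mm from the axis ticks). For the g-code, the solid's height is divided into equal slices at the stated Δz and each level perimeter traced with G1 moves after a G0 lift.

; perimeter-only toolpath
G21 ; units = mm
G90 ; absolute positioning
G28 ; home
; layer 1
G0 Z7.33
G0 X0.00 Y0.00
G1 X19.00 Y0.00
G1 X19.00 Y17.00
G1 X0.00 Y17.00
G1 X0.00 Y0.00
; layer 2
G0 Z14.67
G0 X0.00 Y0.00
G1 X19.00 Y0.00
G1 X19.00 Y17.00
G1 X0.00 Y17.00
G1 X0.00 Y0.00
; layer 3
G0 Z22.00
G0 X0.00 Y0.00
G1 X19.00 Y0.00
G1 X19.00 Y17.00
G1 X0.00 Y17.00
G1 X0.00 Y0.00
M2 ; end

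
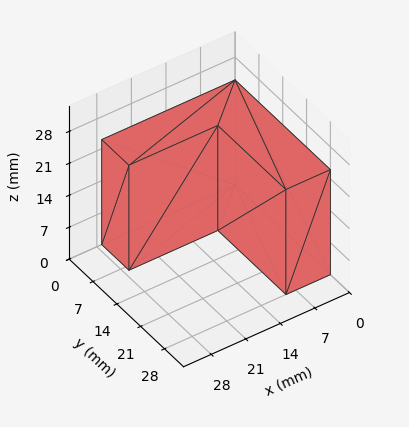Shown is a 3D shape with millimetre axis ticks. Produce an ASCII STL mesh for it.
Reading the render: the shape is an L-shaped prism: outer 27 × 28 mm, arm thicknesses ≈ 8 mm (horizontal) and 9 mm (vertical), extruded 23 mm in z (dimensions read to the nearest mm from the axis ticks). For the STL, each face is triangulated and given an outward normal.

solid part
  facet normal 0.0000 0.0000 -1.0000
    outer loop
      vertex 27.000 8.000 0.000
      vertex 27.000 0.000 0.000
      vertex 0.000 0.000 0.000
    endloop
  endfacet
  facet normal 0.0000 0.0000 -1.0000
    outer loop
      vertex 9.000 8.000 0.000
      vertex 27.000 8.000 0.000
      vertex 0.000 0.000 0.000
    endloop
  endfacet
  facet normal 0.0000 0.0000 -1.0000
    outer loop
      vertex 9.000 28.000 0.000
      vertex 9.000 8.000 0.000
      vertex 0.000 0.000 0.000
    endloop
  endfacet
  facet normal 0.0000 0.0000 -1.0000
    outer loop
      vertex 0.000 28.000 0.000
      vertex 9.000 28.000 0.000
      vertex 0.000 0.000 0.000
    endloop
  endfacet
  facet normal 0.0000 0.0000 1.0000
    outer loop
      vertex 0.000 0.000 23.000
      vertex 27.000 0.000 23.000
      vertex 27.000 8.000 23.000
    endloop
  endfacet
  facet normal 0.0000 0.0000 1.0000
    outer loop
      vertex 0.000 0.000 23.000
      vertex 27.000 8.000 23.000
      vertex 9.000 8.000 23.000
    endloop
  endfacet
  facet normal 0.0000 0.0000 1.0000
    outer loop
      vertex 0.000 0.000 23.000
      vertex 9.000 8.000 23.000
      vertex 9.000 28.000 23.000
    endloop
  endfacet
  facet normal 0.0000 0.0000 1.0000
    outer loop
      vertex 0.000 0.000 23.000
      vertex 9.000 28.000 23.000
      vertex 0.000 28.000 23.000
    endloop
  endfacet
  facet normal 0.0000 -1.0000 0.0000
    outer loop
      vertex 0.000 0.000 0.000
      vertex 27.000 0.000 0.000
      vertex 27.000 0.000 23.000
    endloop
  endfacet
  facet normal 0.0000 -1.0000 0.0000
    outer loop
      vertex 0.000 0.000 0.000
      vertex 27.000 0.000 23.000
      vertex 0.000 0.000 23.000
    endloop
  endfacet
  facet normal 1.0000 0.0000 0.0000
    outer loop
      vertex 27.000 0.000 0.000
      vertex 27.000 8.000 0.000
      vertex 27.000 8.000 23.000
    endloop
  endfacet
  facet normal 1.0000 0.0000 0.0000
    outer loop
      vertex 27.000 0.000 0.000
      vertex 27.000 8.000 23.000
      vertex 27.000 0.000 23.000
    endloop
  endfacet
  facet normal 0.0000 1.0000 0.0000
    outer loop
      vertex 27.000 8.000 0.000
      vertex 9.000 8.000 0.000
      vertex 9.000 8.000 23.000
    endloop
  endfacet
  facet normal 0.0000 1.0000 0.0000
    outer loop
      vertex 27.000 8.000 0.000
      vertex 9.000 8.000 23.000
      vertex 27.000 8.000 23.000
    endloop
  endfacet
  facet normal 1.0000 0.0000 0.0000
    outer loop
      vertex 9.000 8.000 0.000
      vertex 9.000 28.000 0.000
      vertex 9.000 28.000 23.000
    endloop
  endfacet
  facet normal 1.0000 0.0000 0.0000
    outer loop
      vertex 9.000 8.000 0.000
      vertex 9.000 28.000 23.000
      vertex 9.000 8.000 23.000
    endloop
  endfacet
  facet normal 0.0000 1.0000 0.0000
    outer loop
      vertex 9.000 28.000 0.000
      vertex 0.000 28.000 0.000
      vertex 0.000 28.000 23.000
    endloop
  endfacet
  facet normal 0.0000 1.0000 0.0000
    outer loop
      vertex 9.000 28.000 0.000
      vertex 0.000 28.000 23.000
      vertex 9.000 28.000 23.000
    endloop
  endfacet
  facet normal -1.0000 0.0000 0.0000
    outer loop
      vertex 0.000 28.000 0.000
      vertex 0.000 0.000 0.000
      vertex 0.000 0.000 23.000
    endloop
  endfacet
  facet normal -1.0000 0.0000 0.0000
    outer loop
      vertex 0.000 28.000 0.000
      vertex 0.000 0.000 23.000
      vertex 0.000 28.000 23.000
    endloop
  endfacet
endsolid part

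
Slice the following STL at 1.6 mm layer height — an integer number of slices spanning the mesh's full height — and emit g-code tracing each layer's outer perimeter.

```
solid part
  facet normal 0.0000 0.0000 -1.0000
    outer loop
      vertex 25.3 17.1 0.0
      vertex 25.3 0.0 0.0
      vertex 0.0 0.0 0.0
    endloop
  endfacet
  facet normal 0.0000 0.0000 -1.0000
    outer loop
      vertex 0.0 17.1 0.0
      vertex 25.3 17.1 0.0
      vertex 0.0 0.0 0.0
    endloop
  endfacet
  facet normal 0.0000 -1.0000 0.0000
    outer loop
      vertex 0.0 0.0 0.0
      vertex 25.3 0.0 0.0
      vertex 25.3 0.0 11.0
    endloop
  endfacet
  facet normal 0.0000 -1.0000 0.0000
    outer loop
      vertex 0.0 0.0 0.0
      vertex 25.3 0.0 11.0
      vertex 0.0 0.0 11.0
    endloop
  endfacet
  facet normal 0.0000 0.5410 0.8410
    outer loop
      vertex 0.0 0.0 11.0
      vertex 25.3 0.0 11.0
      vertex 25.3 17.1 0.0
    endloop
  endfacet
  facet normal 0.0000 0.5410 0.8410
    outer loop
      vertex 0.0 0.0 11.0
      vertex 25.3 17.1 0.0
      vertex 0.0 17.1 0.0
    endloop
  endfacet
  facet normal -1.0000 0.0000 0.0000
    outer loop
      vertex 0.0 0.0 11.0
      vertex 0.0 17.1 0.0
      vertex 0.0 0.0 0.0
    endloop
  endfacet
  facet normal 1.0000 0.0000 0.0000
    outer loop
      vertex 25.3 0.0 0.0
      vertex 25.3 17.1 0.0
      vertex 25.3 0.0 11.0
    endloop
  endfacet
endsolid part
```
; perimeter-only toolpath
G21 ; units = mm
G90 ; absolute positioning
G28 ; home
; layer 1
G0 Z1.6
G0 X0.0 Y0.0
G1 X25.3 Y0.0
G1 X25.3 Y14.7
G1 X0.0 Y14.7
G1 X0.0 Y0.0
; layer 2
G0 Z3.1
G0 X0.0 Y0.0
G1 X25.3 Y0.0
G1 X25.3 Y12.2
G1 X0.0 Y12.2
G1 X0.0 Y0.0
; layer 3
G0 Z4.7
G0 X0.0 Y0.0
G1 X25.3 Y0.0
G1 X25.3 Y9.8
G1 X0.0 Y9.8
G1 X0.0 Y0.0
; layer 4
G0 Z6.3
G0 X0.0 Y0.0
G1 X25.3 Y0.0
G1 X25.3 Y7.3
G1 X0.0 Y7.3
G1 X0.0 Y0.0
; layer 5
G0 Z7.9
G0 X0.0 Y0.0
G1 X25.3 Y0.0
G1 X25.3 Y4.9
G1 X0.0 Y4.9
G1 X0.0 Y0.0
; layer 6
G0 Z9.4
G0 X0.0 Y0.0
G1 X25.3 Y0.0
G1 X25.3 Y2.4
G1 X0.0 Y2.4
G1 X0.0 Y0.0
M2 ; end

The solid is a wedge (ramp): 25.3 × 17.1 mm base, rising to 11 mm along the y=0 edge and sloping linearly to z=0 at y=17.1. Slicing at Δz = 1.6 mm — 7 equal slices spanning the solid's height, so layer i sits at z = i·h/7 — gives 6 non-empty perimeters. Each is a 4-segment closed polygon; G0 lifts to the layer z and rapids to the start vertex, then G1 traces the edges. The cross-section shrinks linearly with z (the slice at the apex is degenerate and omitted).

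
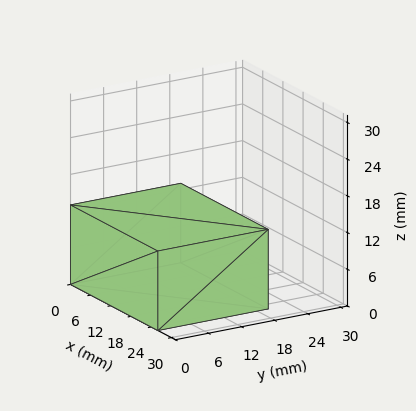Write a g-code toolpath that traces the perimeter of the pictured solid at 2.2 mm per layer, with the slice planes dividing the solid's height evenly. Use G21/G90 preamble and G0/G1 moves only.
Reading the render: the shape is a rectangular box, roughly 26 × 20 mm footprint and 13 mm tall (dimensions read to the nearest mm from the axis ticks). For the g-code, the solid's height is divided into equal slices at the stated Δz and each level perimeter traced with G1 moves after a G0 lift.

; perimeter-only toolpath
G21 ; units = mm
G90 ; absolute positioning
G28 ; home
; layer 1
G0 Z2.2
G0 X0.0 Y0.0
G1 X26.0 Y0.0
G1 X26.0 Y20.0
G1 X0.0 Y20.0
G1 X0.0 Y0.0
; layer 2
G0 Z4.3
G0 X0.0 Y0.0
G1 X26.0 Y0.0
G1 X26.0 Y20.0
G1 X0.0 Y20.0
G1 X0.0 Y0.0
; layer 3
G0 Z6.5
G0 X0.0 Y0.0
G1 X26.0 Y0.0
G1 X26.0 Y20.0
G1 X0.0 Y20.0
G1 X0.0 Y0.0
; layer 4
G0 Z8.7
G0 X0.0 Y0.0
G1 X26.0 Y0.0
G1 X26.0 Y20.0
G1 X0.0 Y20.0
G1 X0.0 Y0.0
; layer 5
G0 Z10.8
G0 X0.0 Y0.0
G1 X26.0 Y0.0
G1 X26.0 Y20.0
G1 X0.0 Y20.0
G1 X0.0 Y0.0
; layer 6
G0 Z13.0
G0 X0.0 Y0.0
G1 X26.0 Y0.0
G1 X26.0 Y20.0
G1 X0.0 Y20.0
G1 X0.0 Y0.0
M2 ; end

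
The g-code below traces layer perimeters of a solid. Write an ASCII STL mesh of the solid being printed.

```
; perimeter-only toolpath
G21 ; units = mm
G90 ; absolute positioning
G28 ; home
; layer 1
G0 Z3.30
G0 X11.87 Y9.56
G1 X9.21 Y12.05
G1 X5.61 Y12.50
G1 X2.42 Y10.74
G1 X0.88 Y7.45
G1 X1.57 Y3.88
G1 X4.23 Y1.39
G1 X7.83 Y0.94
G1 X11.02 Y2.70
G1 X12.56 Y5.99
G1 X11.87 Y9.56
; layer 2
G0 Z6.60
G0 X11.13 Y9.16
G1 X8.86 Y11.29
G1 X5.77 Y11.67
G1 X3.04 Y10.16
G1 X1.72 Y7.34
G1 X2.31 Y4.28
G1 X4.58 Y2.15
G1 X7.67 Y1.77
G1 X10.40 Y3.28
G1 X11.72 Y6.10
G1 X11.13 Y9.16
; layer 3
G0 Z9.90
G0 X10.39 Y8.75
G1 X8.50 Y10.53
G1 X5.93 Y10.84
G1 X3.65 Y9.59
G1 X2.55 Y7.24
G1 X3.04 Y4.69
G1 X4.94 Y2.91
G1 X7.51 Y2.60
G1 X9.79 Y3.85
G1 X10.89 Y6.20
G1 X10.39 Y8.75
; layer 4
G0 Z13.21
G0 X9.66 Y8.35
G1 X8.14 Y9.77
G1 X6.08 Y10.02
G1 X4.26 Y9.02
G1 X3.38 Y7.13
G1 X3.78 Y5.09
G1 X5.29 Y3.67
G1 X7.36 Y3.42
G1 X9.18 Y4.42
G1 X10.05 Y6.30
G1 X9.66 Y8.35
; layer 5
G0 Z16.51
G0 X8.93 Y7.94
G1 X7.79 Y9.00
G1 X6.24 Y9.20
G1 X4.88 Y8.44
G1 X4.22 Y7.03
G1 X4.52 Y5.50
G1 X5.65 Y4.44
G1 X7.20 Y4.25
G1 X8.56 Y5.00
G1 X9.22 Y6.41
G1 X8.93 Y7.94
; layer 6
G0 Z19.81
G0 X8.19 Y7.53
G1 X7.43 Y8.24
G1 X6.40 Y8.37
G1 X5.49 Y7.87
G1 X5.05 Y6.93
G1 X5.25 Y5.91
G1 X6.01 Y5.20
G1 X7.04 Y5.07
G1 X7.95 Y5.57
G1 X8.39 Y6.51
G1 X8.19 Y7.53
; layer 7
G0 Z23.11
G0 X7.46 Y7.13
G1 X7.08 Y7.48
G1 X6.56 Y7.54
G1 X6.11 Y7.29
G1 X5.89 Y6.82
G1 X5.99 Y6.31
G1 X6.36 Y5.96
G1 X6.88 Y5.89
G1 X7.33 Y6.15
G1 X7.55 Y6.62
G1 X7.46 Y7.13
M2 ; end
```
solid part
  facet normal 0.0000 0.0000 -1.0000
    outer loop
      vertex 5.45 13.32 0.00
      vertex 9.57 12.81 0.00
      vertex 12.60 9.97 0.00
    endloop
  endfacet
  facet normal 0.0000 0.0000 -1.0000
    outer loop
      vertex 1.81 11.31 0.00
      vertex 5.45 13.32 0.00
      vertex 12.60 9.97 0.00
    endloop
  endfacet
  facet normal 0.0000 0.0000 -1.0000
    outer loop
      vertex 0.05 7.55 0.00
      vertex 1.81 11.31 0.00
      vertex 12.60 9.97 0.00
    endloop
  endfacet
  facet normal 0.0000 0.0000 -1.0000
    outer loop
      vertex 0.84 3.47 0.00
      vertex 0.05 7.55 0.00
      vertex 12.60 9.97 0.00
    endloop
  endfacet
  facet normal 0.0000 0.0000 -1.0000
    outer loop
      vertex 3.87 0.63 0.00
      vertex 0.84 3.47 0.00
      vertex 12.60 9.97 0.00
    endloop
  endfacet
  facet normal 0.0000 0.0000 -1.0000
    outer loop
      vertex 7.99 0.12 0.00
      vertex 3.87 0.63 0.00
      vertex 12.60 9.97 0.00
    endloop
  endfacet
  facet normal 0.0000 0.0000 -1.0000
    outer loop
      vertex 11.63 2.13 0.00
      vertex 7.99 0.12 0.00
      vertex 12.60 9.97 0.00
    endloop
  endfacet
  facet normal 0.0000 0.0000 -1.0000
    outer loop
      vertex 13.39 5.89 0.00
      vertex 11.63 2.13 0.00
      vertex 12.60 9.97 0.00
    endloop
  endfacet
  facet normal 0.6647 0.7091 0.2352
    outer loop
      vertex 12.60 9.97 0.00
      vertex 9.57 12.81 0.00
      vertex 6.72 6.72 26.41
    endloop
  endfacet
  facet normal 0.1194 0.9646 0.2353
    outer loop
      vertex 9.57 12.81 0.00
      vertex 5.45 13.32 0.00
      vertex 6.72 6.72 26.41
    endloop
  endfacet
  facet normal -0.4698 0.8508 0.2352
    outer loop
      vertex 5.45 13.32 0.00
      vertex 1.81 11.31 0.00
      vertex 6.72 6.72 26.41
    endloop
  endfacet
  facet normal -0.8803 0.4120 0.2353
    outer loop
      vertex 1.81 11.31 0.00
      vertex 0.05 7.55 0.00
      vertex 6.72 6.72 26.41
    endloop
  endfacet
  facet normal -0.9542 -0.1848 0.2352
    outer loop
      vertex 0.05 7.55 0.00
      vertex 0.84 3.47 0.00
      vertex 6.72 6.72 26.41
    endloop
  endfacet
  facet normal -0.6647 -0.7091 0.2352
    outer loop
      vertex 0.84 3.47 0.00
      vertex 3.87 0.63 0.00
      vertex 6.72 6.72 26.41
    endloop
  endfacet
  facet normal -0.1194 -0.9646 0.2353
    outer loop
      vertex 3.87 0.63 0.00
      vertex 7.99 0.12 0.00
      vertex 6.72 6.72 26.41
    endloop
  endfacet
  facet normal 0.4698 -0.8508 0.2352
    outer loop
      vertex 7.99 0.12 0.00
      vertex 11.63 2.13 0.00
      vertex 6.72 6.72 26.41
    endloop
  endfacet
  facet normal 0.8803 -0.4120 0.2353
    outer loop
      vertex 11.63 2.13 0.00
      vertex 13.39 5.89 0.00
      vertex 6.72 6.72 26.41
    endloop
  endfacet
  facet normal 0.9542 0.1848 0.2352
    outer loop
      vertex 13.39 5.89 0.00
      vertex 12.60 9.97 0.00
      vertex 6.72 6.72 26.41
    endloop
  endfacet
endsolid part

The G0 Z moves step by Δz≈3.30 mm. The G1 loops shrink linearly with z, so the solid tapers from its base footprint up to z≈26.4. Closing with a flat bottom cap and the tapered top and triangulating gives 18 facets — a regular 10-sided pyramid, base circumscribed radius ≈ 6.72 mm, apex at z ≈ 26.4 mm.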